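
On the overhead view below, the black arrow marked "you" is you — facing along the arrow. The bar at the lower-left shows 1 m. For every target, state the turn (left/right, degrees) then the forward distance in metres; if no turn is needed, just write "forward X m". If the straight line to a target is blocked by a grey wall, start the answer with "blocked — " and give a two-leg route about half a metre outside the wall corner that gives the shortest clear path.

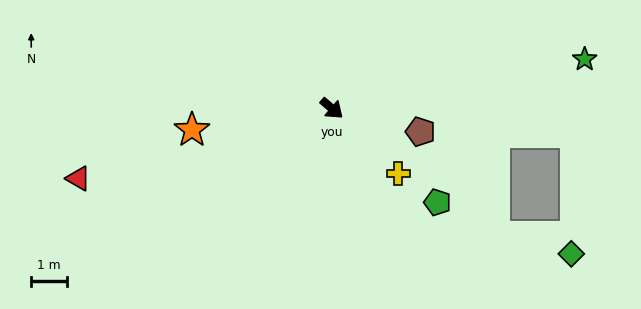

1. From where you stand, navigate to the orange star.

turn right 131°, forward 4.0 m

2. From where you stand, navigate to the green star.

turn left 52°, forward 7.2 m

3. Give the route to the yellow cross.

turn right 4°, forward 2.6 m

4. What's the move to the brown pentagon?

turn left 26°, forward 2.6 m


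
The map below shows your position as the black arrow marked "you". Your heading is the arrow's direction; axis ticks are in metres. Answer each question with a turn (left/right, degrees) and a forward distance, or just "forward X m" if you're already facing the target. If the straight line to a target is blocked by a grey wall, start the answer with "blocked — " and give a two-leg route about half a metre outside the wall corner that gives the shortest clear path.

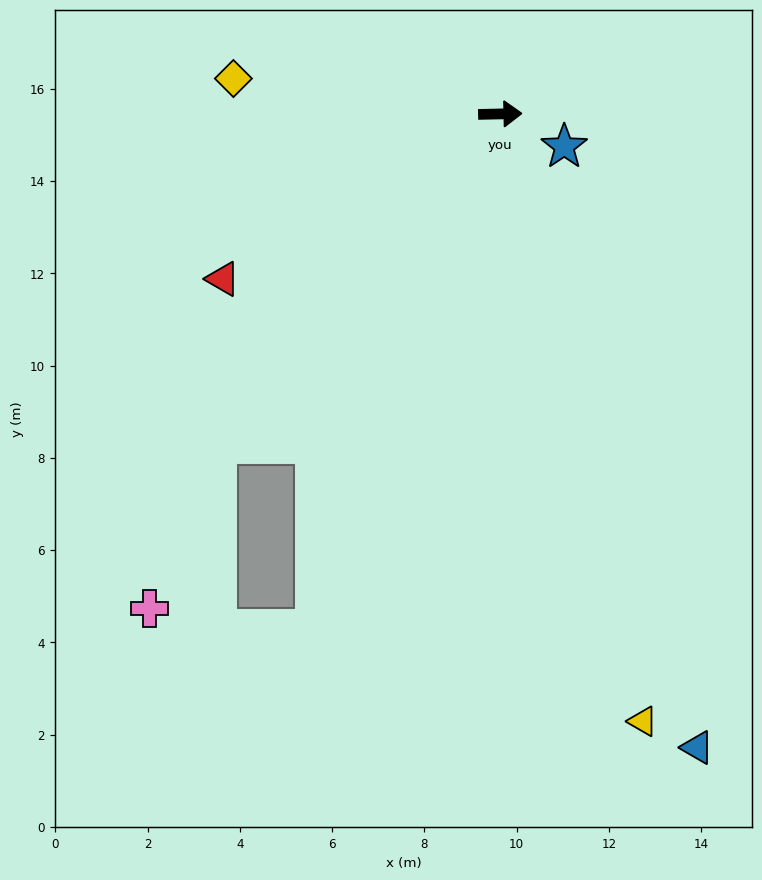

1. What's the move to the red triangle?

turn right 151°, forward 7.0 m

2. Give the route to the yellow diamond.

turn left 171°, forward 5.8 m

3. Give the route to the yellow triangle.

turn right 78°, forward 13.5 m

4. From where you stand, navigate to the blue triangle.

turn right 74°, forward 14.4 m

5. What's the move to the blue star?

turn right 28°, forward 1.6 m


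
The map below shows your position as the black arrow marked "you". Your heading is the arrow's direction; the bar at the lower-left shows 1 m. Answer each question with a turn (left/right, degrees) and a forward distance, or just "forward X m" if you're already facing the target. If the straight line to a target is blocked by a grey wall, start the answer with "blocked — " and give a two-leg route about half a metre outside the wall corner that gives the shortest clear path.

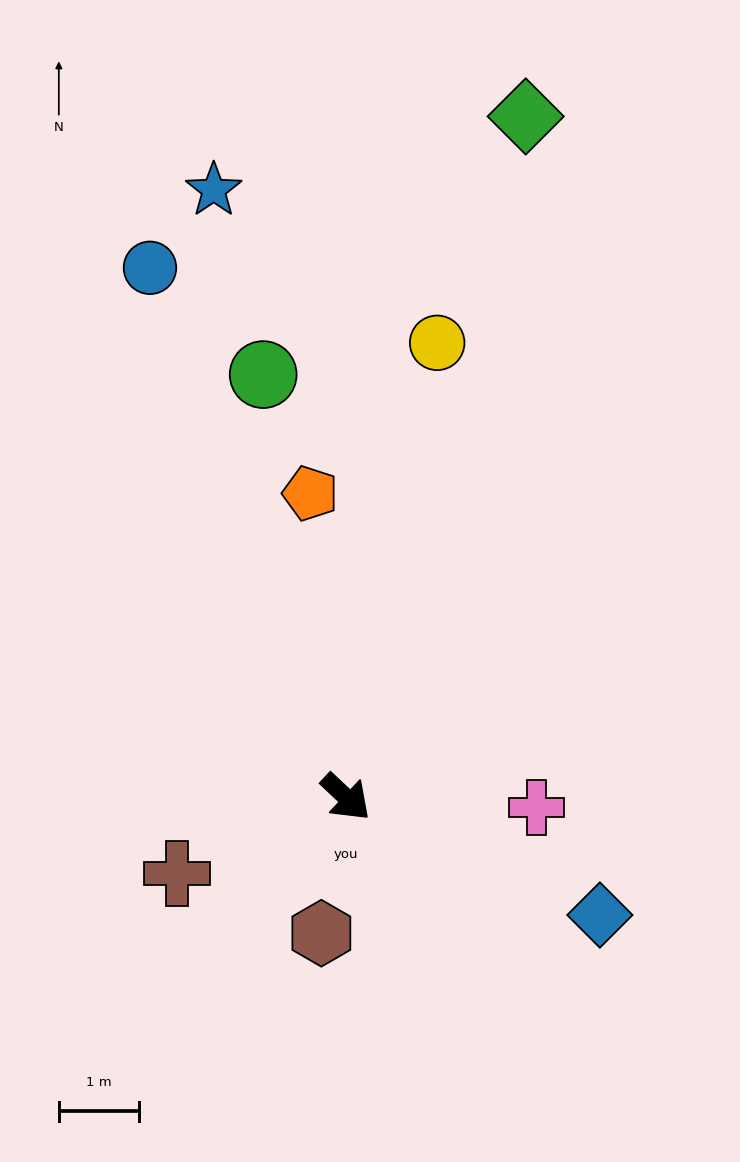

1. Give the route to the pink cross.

turn left 40°, forward 2.4 m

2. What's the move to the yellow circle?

turn left 122°, forward 5.8 m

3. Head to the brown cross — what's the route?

turn right 113°, forward 2.3 m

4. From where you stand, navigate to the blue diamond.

turn left 18°, forward 3.5 m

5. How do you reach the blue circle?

turn left 154°, forward 7.0 m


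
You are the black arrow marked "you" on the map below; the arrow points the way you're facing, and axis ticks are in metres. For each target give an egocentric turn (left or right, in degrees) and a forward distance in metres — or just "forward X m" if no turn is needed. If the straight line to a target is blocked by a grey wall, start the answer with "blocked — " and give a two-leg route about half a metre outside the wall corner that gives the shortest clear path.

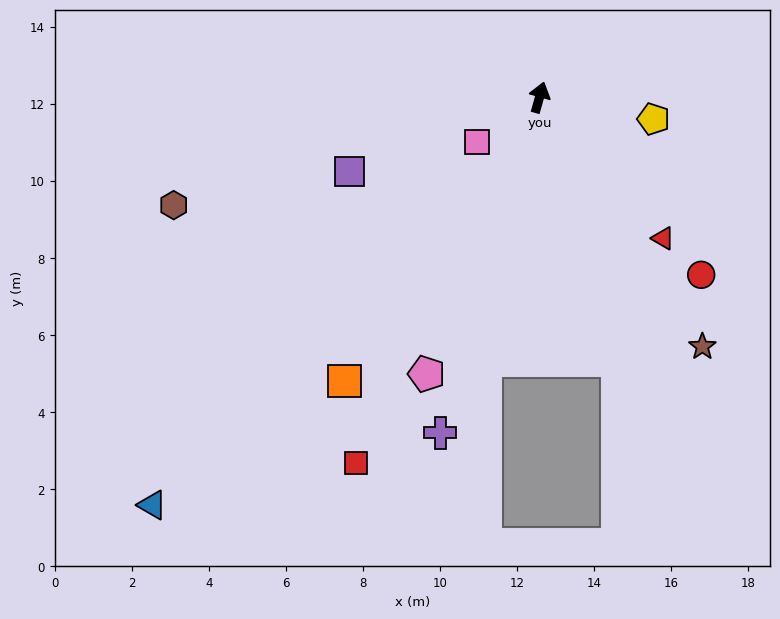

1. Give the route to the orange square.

turn left 161°, forward 8.9 m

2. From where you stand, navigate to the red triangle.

turn right 123°, forward 4.9 m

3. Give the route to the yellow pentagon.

turn right 85°, forward 3.0 m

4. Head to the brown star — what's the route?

turn right 131°, forward 7.7 m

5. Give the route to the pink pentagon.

turn left 174°, forward 7.8 m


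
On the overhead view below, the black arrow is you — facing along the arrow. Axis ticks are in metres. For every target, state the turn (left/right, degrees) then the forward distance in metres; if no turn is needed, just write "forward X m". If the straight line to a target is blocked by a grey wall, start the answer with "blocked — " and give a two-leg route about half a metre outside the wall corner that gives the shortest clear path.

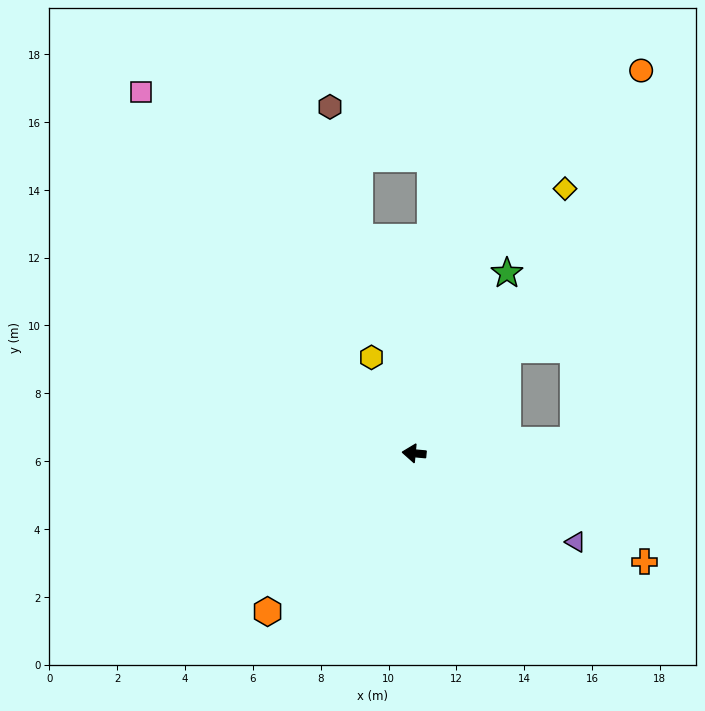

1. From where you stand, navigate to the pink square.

turn right 48°, forward 13.4 m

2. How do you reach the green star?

turn right 112°, forward 6.0 m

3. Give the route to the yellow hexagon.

turn right 61°, forward 3.1 m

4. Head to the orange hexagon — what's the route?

turn left 53°, forward 6.4 m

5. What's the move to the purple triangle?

turn left 157°, forward 5.4 m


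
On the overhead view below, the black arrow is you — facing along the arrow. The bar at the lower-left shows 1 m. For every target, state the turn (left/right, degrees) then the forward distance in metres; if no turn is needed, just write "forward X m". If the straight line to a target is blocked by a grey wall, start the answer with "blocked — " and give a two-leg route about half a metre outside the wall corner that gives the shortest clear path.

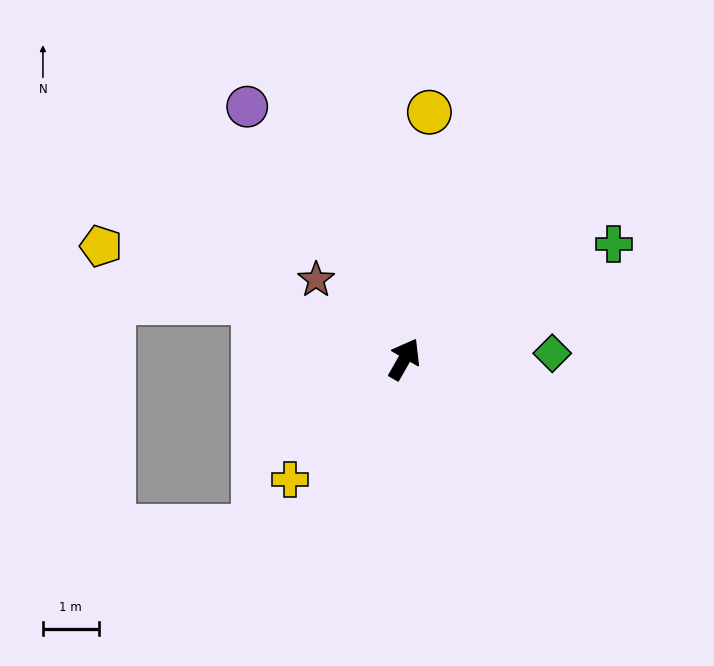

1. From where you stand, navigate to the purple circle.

turn left 62°, forward 5.3 m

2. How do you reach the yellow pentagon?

turn left 99°, forward 5.8 m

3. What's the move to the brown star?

turn left 78°, forward 2.1 m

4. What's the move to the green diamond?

turn right 58°, forward 2.7 m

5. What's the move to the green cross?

turn right 31°, forward 4.3 m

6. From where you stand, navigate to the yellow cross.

turn left 166°, forward 3.0 m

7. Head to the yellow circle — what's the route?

turn left 24°, forward 4.4 m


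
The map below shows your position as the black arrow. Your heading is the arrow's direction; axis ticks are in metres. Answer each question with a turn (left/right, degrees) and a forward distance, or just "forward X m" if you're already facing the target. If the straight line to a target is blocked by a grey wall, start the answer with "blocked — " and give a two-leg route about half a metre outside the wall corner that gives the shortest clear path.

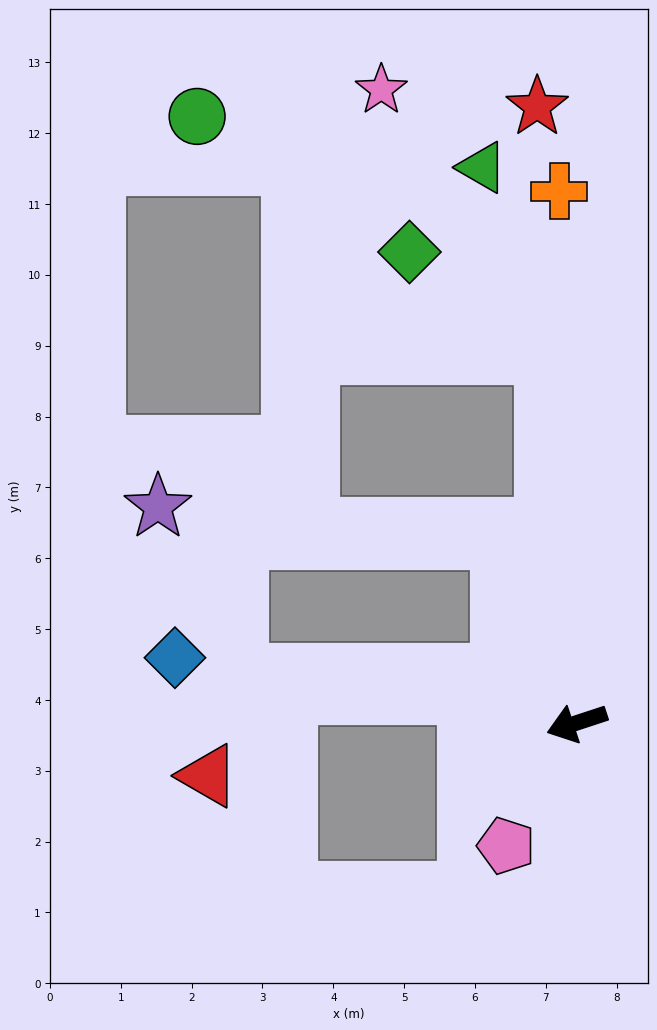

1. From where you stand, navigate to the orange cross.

turn right 106°, forward 7.5 m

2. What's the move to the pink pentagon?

turn left 42°, forward 2.0 m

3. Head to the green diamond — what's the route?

blocked — turn right 103°, forward 5.2 m, then turn left 48°, forward 2.4 m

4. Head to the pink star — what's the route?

blocked — turn right 103°, forward 5.2 m, then turn left 27°, forward 4.4 m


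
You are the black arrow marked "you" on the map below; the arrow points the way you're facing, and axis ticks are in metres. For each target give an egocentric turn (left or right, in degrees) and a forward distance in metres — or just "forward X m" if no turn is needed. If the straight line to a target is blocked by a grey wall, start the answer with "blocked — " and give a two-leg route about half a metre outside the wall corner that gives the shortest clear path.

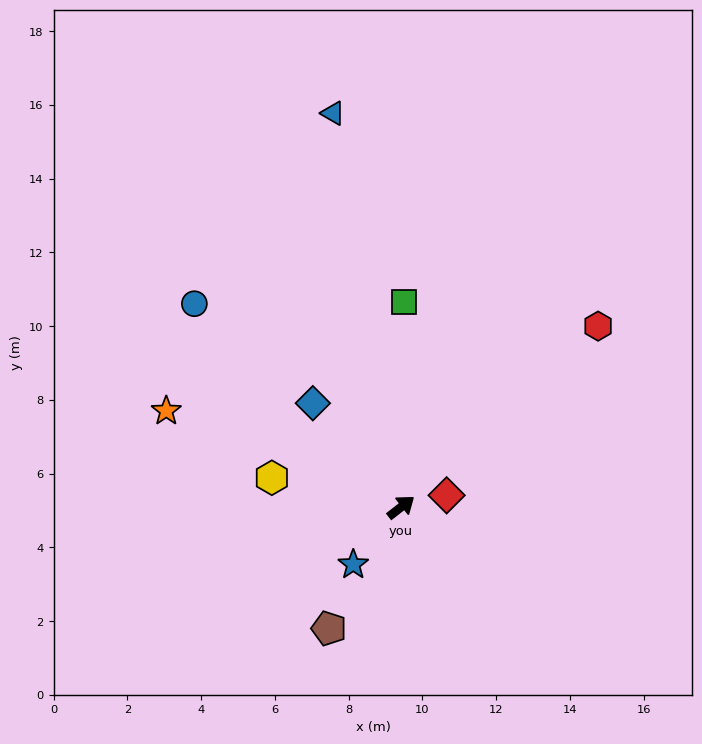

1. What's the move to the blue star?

turn right 168°, forward 2.0 m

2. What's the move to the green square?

turn left 51°, forward 5.6 m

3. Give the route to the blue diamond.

turn left 92°, forward 3.7 m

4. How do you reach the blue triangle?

turn left 62°, forward 10.8 m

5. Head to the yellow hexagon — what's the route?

turn left 129°, forward 3.6 m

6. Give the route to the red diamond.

turn right 23°, forward 1.3 m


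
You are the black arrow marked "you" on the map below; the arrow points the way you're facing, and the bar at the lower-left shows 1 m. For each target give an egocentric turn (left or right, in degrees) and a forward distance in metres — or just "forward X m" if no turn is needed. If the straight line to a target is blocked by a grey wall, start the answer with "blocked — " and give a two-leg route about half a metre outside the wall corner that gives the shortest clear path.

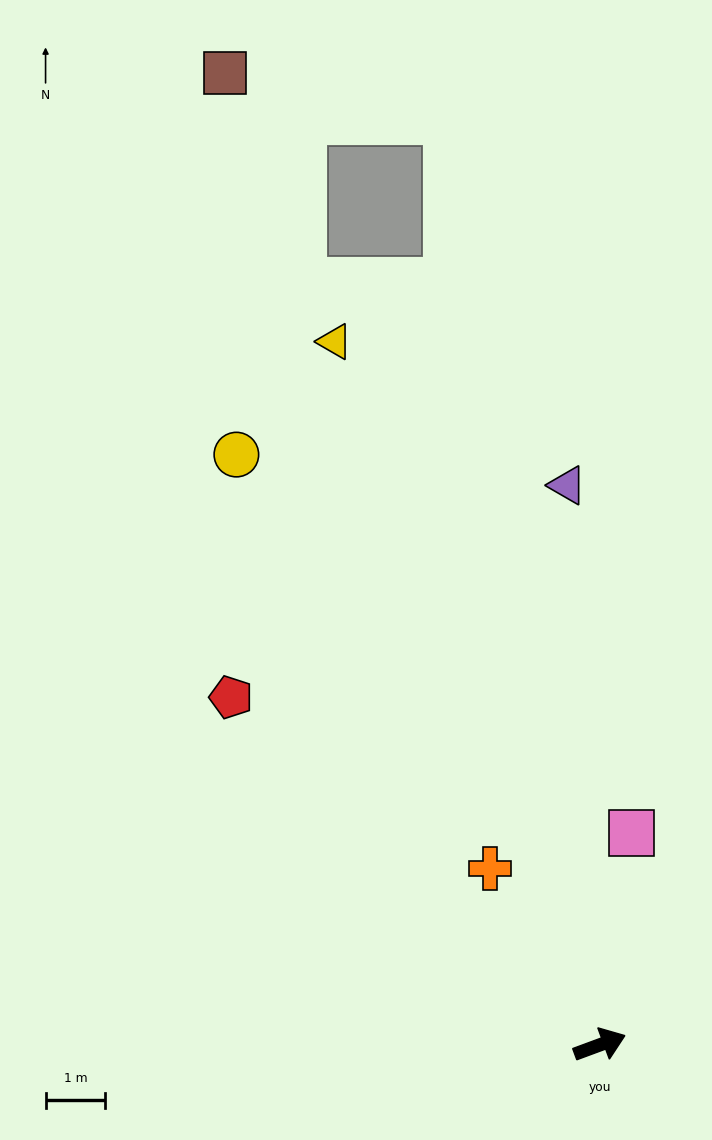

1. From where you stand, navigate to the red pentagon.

turn left 116°, forward 8.5 m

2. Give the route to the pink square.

turn left 61°, forward 3.6 m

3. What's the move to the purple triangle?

turn left 73°, forward 9.4 m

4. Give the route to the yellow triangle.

turn left 90°, forward 12.6 m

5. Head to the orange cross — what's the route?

turn left 102°, forward 3.5 m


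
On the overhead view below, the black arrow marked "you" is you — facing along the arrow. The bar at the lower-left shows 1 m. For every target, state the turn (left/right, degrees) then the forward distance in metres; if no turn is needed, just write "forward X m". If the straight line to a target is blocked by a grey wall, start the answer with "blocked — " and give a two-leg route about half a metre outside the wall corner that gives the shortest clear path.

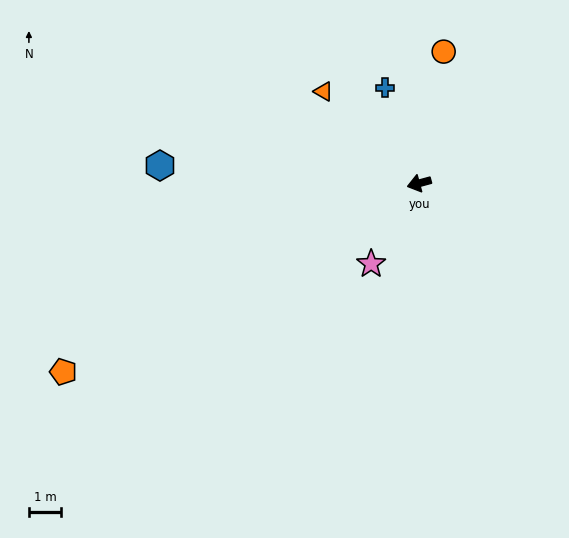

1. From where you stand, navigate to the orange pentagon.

turn left 13°, forward 12.4 m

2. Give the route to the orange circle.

turn right 116°, forward 4.1 m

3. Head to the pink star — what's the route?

turn left 44°, forward 2.9 m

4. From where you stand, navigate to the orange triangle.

turn right 59°, forward 4.1 m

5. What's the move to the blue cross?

turn right 85°, forward 3.1 m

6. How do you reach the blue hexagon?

turn right 19°, forward 8.0 m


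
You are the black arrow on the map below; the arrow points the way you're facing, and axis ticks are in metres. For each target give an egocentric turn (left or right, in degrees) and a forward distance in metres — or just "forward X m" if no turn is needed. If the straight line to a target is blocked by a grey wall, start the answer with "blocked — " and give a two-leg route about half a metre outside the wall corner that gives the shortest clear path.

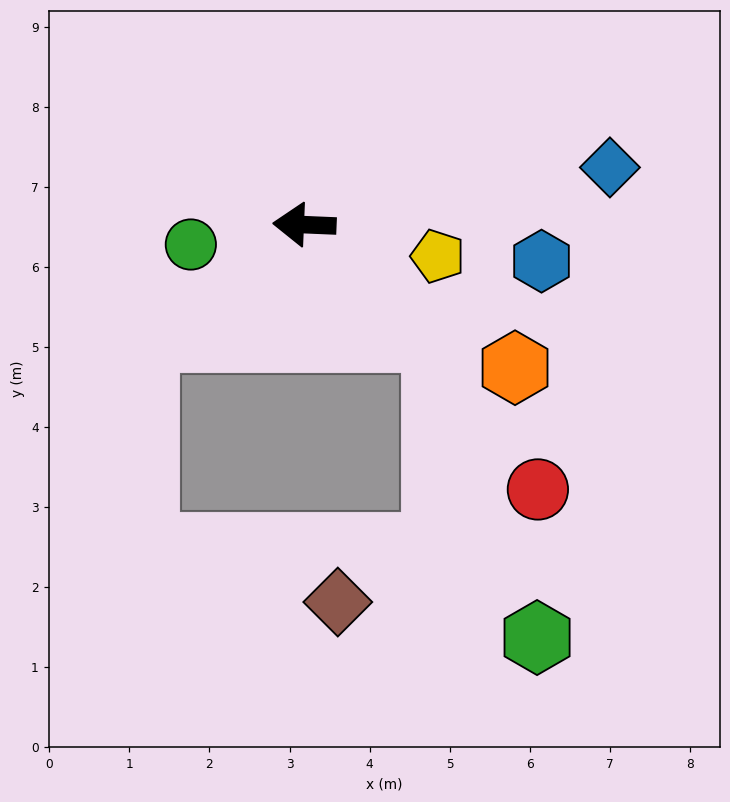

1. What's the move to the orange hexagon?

turn left 148°, forward 3.2 m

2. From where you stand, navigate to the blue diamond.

turn right 167°, forward 3.9 m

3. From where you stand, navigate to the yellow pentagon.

turn left 169°, forward 1.7 m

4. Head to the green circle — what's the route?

turn left 12°, forward 1.4 m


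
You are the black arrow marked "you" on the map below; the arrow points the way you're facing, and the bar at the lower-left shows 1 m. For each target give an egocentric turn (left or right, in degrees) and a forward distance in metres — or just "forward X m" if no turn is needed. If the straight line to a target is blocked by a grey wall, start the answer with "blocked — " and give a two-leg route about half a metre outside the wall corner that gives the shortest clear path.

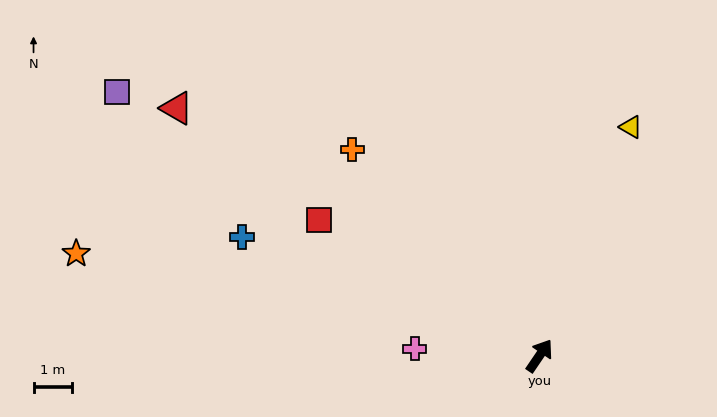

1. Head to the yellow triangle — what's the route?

turn left 12°, forward 6.4 m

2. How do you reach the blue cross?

turn left 102°, forward 8.3 m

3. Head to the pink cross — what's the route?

turn left 121°, forward 3.2 m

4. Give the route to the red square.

turn left 93°, forward 6.7 m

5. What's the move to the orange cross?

turn left 76°, forward 7.2 m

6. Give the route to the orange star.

turn left 112°, forward 12.3 m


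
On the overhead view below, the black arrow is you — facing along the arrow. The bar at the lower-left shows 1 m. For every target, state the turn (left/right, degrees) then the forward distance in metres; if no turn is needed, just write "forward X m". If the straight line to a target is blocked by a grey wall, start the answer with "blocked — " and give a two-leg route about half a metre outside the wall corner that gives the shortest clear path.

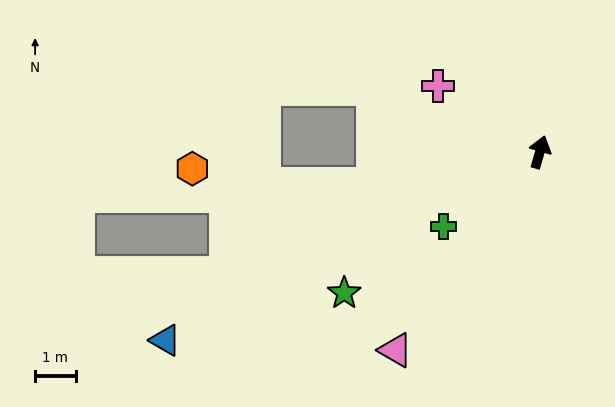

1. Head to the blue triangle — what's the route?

turn left 133°, forward 10.4 m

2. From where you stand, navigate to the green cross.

turn left 144°, forward 3.0 m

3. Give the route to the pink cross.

turn left 73°, forward 3.0 m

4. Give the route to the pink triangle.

turn left 160°, forward 6.1 m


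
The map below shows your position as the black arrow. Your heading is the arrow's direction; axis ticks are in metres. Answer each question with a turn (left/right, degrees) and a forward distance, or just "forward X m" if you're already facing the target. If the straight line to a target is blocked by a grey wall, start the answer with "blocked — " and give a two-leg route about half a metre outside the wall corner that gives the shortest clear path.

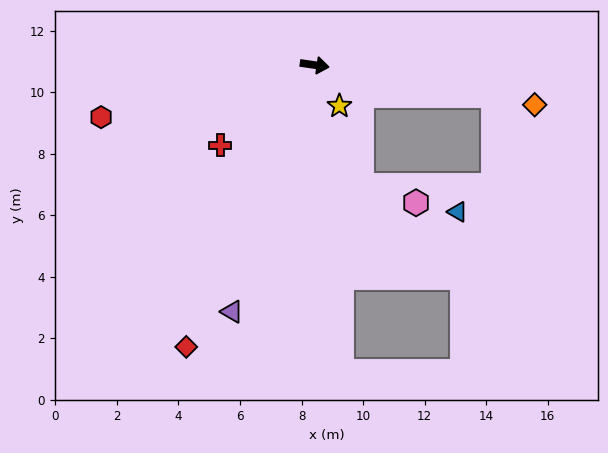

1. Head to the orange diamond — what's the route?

turn right 2°, forward 7.3 m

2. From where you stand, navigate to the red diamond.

turn right 106°, forward 10.1 m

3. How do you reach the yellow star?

turn right 51°, forward 1.6 m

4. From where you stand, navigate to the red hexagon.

turn right 158°, forward 7.1 m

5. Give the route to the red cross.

turn right 131°, forward 4.0 m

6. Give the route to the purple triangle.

turn right 100°, forward 8.5 m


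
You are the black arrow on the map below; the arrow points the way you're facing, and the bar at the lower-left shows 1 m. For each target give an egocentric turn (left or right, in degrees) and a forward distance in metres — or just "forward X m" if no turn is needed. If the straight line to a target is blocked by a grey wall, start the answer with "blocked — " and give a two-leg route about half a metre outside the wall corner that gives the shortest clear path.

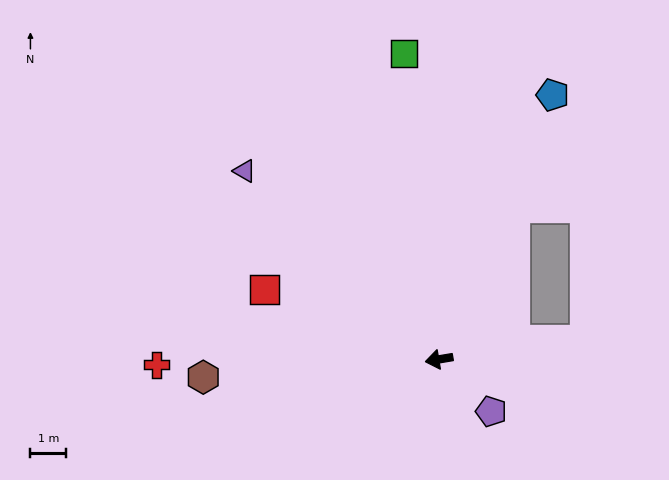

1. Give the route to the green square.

turn right 93°, forward 8.6 m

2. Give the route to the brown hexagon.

turn right 5°, forward 6.6 m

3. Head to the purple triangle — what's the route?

turn right 54°, forward 7.6 m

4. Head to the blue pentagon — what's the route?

turn right 123°, forward 8.0 m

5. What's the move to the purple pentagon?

turn left 126°, forward 2.1 m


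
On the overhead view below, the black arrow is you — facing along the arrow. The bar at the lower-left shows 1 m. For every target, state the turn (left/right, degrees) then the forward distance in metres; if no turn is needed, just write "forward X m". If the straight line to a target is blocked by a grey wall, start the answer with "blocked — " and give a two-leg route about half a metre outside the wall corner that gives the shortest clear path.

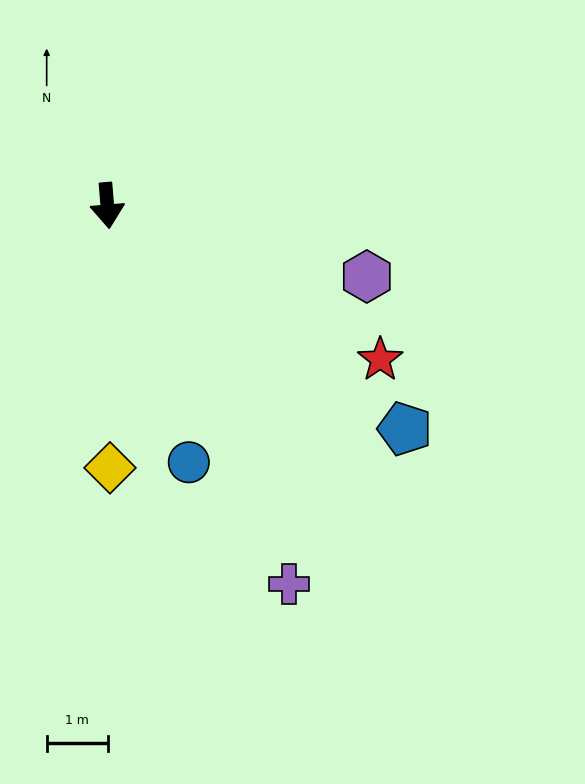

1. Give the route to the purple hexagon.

turn left 70°, forward 4.4 m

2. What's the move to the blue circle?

turn left 13°, forward 4.4 m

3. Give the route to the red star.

turn left 56°, forward 5.1 m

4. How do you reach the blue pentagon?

turn left 48°, forward 6.1 m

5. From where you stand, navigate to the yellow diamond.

turn right 4°, forward 4.3 m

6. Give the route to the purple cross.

turn left 21°, forward 6.8 m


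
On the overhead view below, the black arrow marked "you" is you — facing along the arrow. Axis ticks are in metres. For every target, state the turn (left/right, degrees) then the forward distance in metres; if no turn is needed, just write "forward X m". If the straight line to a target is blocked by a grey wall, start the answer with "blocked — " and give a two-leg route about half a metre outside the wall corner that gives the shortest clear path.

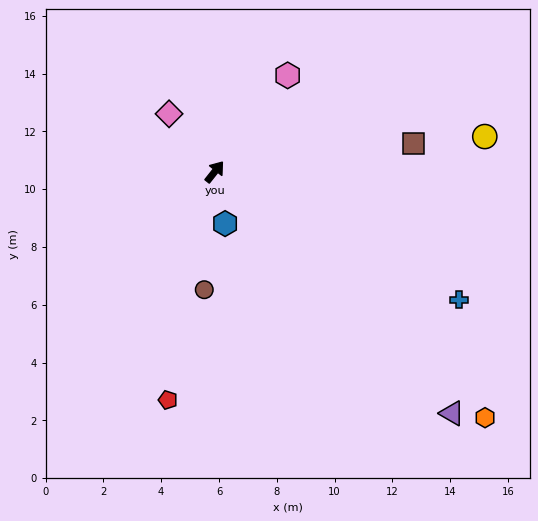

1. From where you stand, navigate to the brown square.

turn right 44°, forward 7.0 m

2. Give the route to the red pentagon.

turn right 153°, forward 8.1 m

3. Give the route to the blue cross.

turn right 79°, forward 9.5 m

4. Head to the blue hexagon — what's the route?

turn right 130°, forward 1.8 m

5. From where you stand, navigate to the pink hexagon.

forward 4.2 m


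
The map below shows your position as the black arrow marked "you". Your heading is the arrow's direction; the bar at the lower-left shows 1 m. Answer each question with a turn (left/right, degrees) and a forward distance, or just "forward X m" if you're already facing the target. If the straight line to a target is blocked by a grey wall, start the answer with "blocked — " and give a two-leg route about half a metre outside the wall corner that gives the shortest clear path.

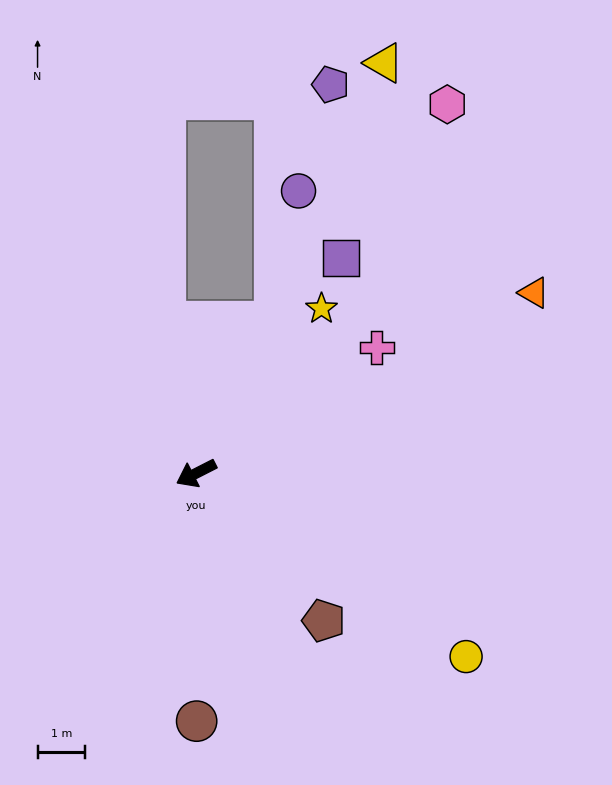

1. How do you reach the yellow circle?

turn left 119°, forward 6.8 m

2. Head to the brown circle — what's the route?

turn left 63°, forward 5.2 m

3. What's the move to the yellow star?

turn right 154°, forward 4.3 m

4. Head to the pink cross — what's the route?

turn right 172°, forward 4.6 m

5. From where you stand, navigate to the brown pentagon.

turn left 104°, forward 4.1 m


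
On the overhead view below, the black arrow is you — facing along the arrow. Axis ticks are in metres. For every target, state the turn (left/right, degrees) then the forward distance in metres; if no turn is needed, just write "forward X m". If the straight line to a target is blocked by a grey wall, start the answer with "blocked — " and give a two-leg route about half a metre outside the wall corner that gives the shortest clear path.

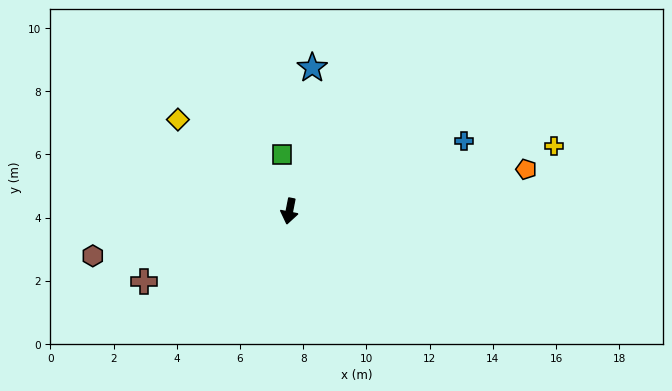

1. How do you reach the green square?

turn right 162°, forward 1.8 m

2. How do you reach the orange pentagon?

turn left 111°, forward 7.6 m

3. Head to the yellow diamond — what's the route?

turn right 118°, forward 4.6 m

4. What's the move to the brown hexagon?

turn right 66°, forward 6.4 m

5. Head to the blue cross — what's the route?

turn left 123°, forward 6.0 m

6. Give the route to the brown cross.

turn right 53°, forward 5.1 m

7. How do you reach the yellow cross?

turn left 115°, forward 8.6 m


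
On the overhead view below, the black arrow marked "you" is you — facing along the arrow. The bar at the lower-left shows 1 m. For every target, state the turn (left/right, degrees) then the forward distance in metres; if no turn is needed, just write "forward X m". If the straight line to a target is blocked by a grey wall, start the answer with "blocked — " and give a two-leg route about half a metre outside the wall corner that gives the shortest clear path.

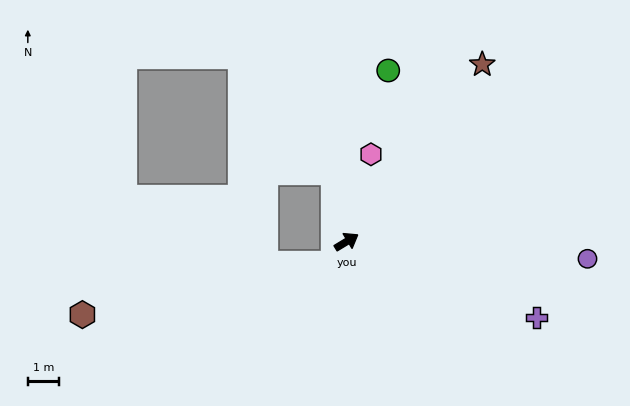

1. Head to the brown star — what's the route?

turn left 21°, forward 7.1 m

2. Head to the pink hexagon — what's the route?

turn left 43°, forward 2.9 m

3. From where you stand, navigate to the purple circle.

turn right 35°, forward 7.7 m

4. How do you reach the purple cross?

turn right 53°, forward 6.5 m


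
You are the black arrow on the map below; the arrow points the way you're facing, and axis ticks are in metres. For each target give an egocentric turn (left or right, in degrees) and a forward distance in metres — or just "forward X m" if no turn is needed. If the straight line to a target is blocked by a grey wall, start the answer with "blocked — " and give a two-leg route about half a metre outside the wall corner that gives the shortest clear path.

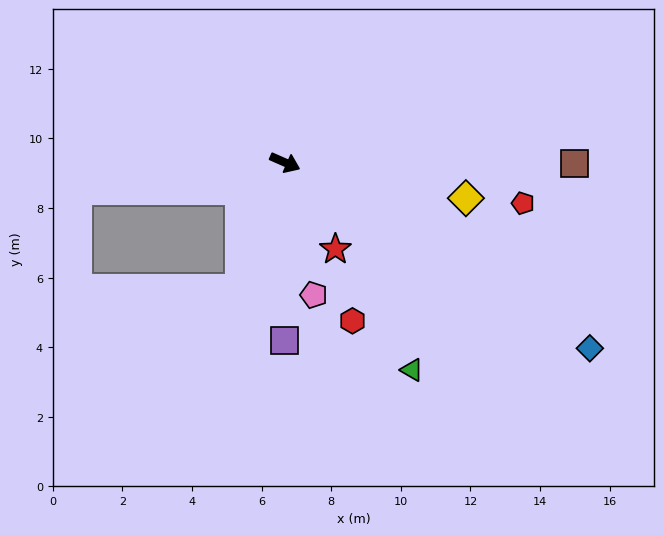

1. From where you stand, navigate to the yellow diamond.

turn left 13°, forward 5.3 m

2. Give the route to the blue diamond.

turn right 8°, forward 10.3 m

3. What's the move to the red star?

turn right 36°, forward 2.9 m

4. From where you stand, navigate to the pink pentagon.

turn right 54°, forward 3.9 m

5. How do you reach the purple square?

turn right 66°, forward 5.1 m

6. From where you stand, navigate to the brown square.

turn left 24°, forward 8.3 m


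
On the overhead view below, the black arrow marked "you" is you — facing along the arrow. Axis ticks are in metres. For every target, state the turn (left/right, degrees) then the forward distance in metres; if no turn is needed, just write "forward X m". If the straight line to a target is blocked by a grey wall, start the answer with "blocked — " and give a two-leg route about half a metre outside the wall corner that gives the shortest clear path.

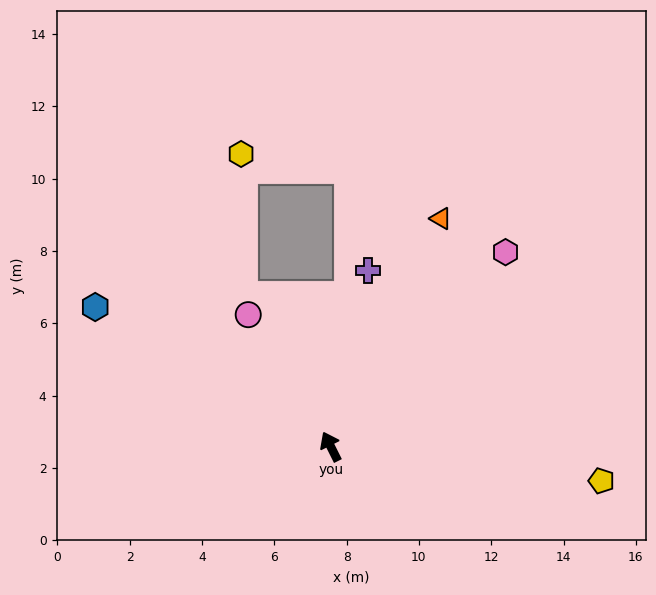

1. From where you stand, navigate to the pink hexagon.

turn right 68°, forward 7.2 m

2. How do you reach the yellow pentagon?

turn right 124°, forward 7.5 m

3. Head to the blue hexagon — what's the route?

turn left 33°, forward 7.6 m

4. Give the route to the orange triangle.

turn right 52°, forward 7.0 m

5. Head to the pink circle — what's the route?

turn left 5°, forward 4.3 m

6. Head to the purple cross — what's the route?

turn right 38°, forward 5.0 m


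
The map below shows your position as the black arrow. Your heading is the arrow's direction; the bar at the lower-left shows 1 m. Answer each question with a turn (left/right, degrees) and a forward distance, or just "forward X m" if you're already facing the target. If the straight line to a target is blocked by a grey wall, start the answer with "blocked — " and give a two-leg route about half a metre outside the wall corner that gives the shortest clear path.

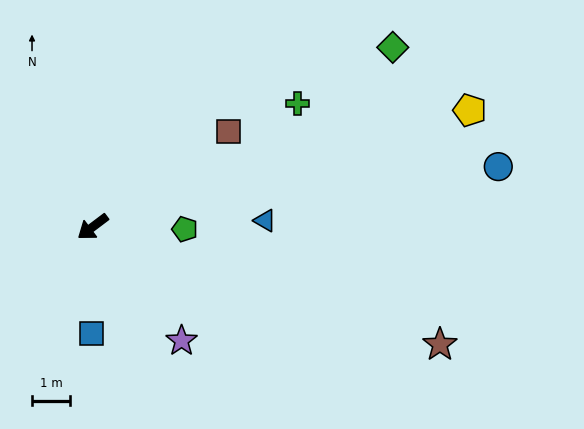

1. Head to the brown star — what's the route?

turn left 124°, forward 9.7 m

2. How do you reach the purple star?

turn left 91°, forward 3.8 m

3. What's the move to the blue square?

turn left 52°, forward 2.8 m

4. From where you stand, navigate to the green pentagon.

turn left 142°, forward 2.4 m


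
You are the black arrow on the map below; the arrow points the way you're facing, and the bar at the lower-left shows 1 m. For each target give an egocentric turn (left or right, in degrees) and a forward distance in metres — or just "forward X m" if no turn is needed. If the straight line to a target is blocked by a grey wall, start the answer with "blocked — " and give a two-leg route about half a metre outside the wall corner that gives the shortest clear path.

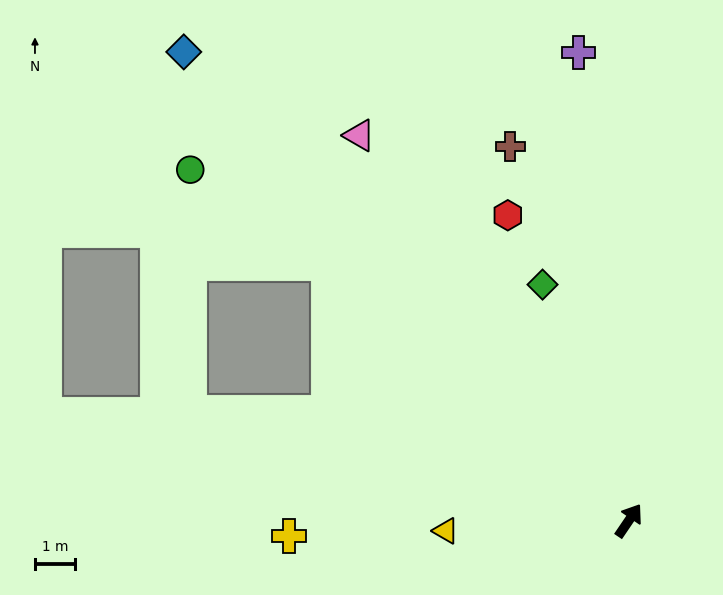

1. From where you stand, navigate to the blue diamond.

turn left 78°, forward 16.1 m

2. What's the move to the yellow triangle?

turn left 127°, forward 4.6 m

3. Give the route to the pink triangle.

turn left 69°, forward 11.7 m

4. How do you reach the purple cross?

turn left 40°, forward 11.7 m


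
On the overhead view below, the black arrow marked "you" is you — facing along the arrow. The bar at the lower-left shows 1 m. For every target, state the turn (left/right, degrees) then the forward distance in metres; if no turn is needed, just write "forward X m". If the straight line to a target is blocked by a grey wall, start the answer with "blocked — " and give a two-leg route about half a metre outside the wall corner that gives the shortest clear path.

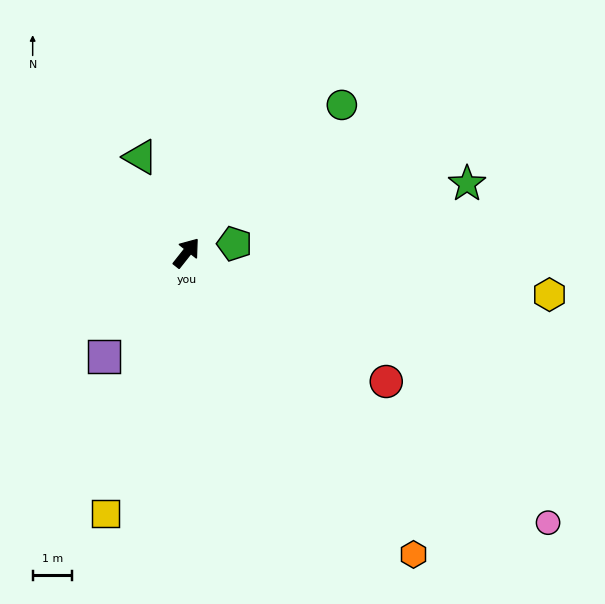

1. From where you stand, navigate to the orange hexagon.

turn right 105°, forward 9.5 m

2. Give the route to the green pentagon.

turn right 41°, forward 1.2 m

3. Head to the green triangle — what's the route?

turn left 64°, forward 2.7 m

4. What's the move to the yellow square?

turn right 159°, forward 6.9 m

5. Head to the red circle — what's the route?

turn right 84°, forward 6.0 m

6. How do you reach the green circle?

turn right 8°, forward 5.4 m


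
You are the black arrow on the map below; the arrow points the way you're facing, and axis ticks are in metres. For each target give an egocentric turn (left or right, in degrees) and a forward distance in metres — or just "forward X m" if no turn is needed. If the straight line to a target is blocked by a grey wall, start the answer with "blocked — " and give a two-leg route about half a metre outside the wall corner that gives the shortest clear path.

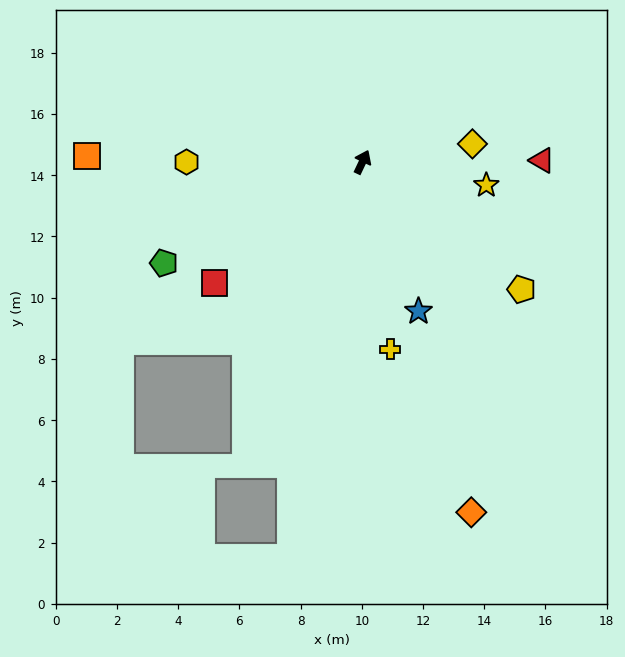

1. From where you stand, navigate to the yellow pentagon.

turn right 103°, forward 6.7 m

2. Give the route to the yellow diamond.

turn right 55°, forward 3.6 m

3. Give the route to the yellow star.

turn right 75°, forward 4.1 m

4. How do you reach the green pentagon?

turn left 142°, forward 7.3 m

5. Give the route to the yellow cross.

turn right 146°, forward 6.2 m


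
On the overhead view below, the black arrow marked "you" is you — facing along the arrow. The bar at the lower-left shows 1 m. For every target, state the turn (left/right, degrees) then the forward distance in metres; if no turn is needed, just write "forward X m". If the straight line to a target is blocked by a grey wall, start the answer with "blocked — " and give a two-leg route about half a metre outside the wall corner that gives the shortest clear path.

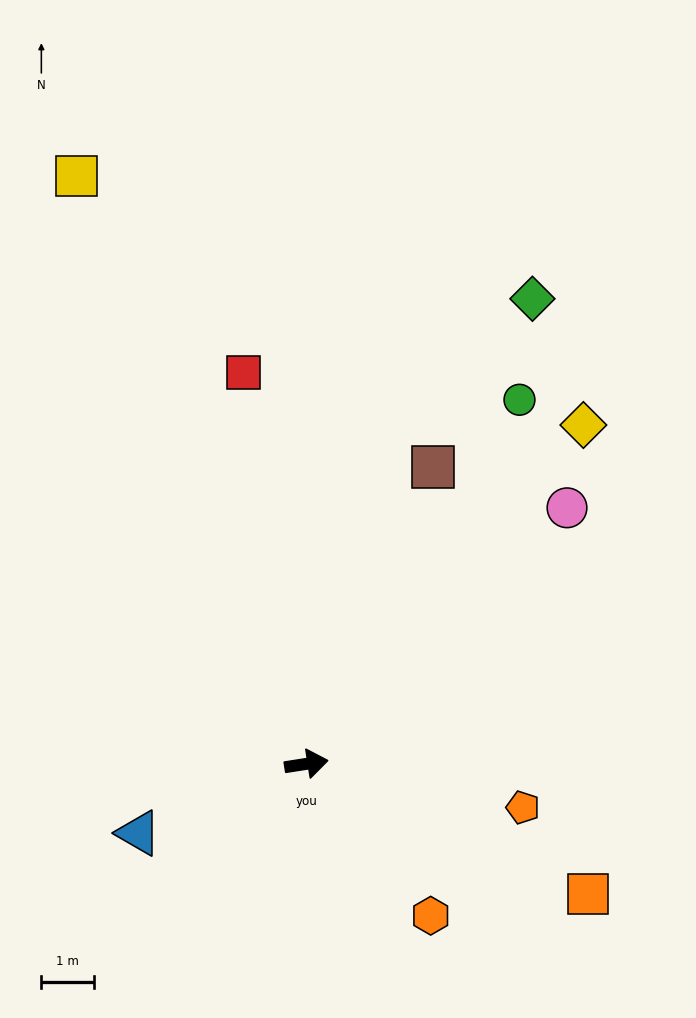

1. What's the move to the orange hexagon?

turn right 60°, forward 3.7 m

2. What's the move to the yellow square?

turn left 102°, forward 11.9 m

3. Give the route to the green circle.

turn left 51°, forward 7.9 m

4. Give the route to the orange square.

turn right 34°, forward 5.8 m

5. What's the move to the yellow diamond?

turn left 42°, forward 8.2 m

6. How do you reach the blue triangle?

turn right 166°, forward 3.4 m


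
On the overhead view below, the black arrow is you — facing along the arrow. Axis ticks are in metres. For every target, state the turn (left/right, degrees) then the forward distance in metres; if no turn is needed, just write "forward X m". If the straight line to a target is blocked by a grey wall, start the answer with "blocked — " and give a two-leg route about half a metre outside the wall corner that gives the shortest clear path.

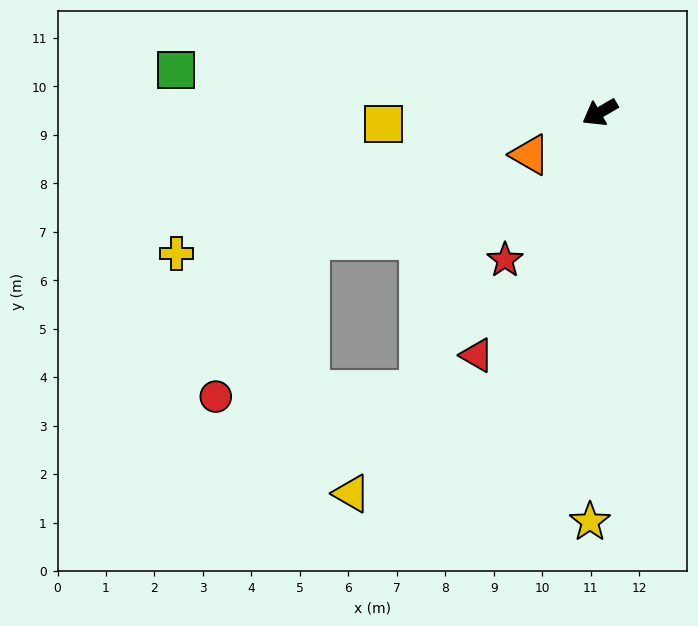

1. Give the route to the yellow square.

turn right 27°, forward 4.5 m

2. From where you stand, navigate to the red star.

turn left 27°, forward 3.6 m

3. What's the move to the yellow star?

turn left 58°, forward 8.4 m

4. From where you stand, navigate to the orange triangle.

forward 1.7 m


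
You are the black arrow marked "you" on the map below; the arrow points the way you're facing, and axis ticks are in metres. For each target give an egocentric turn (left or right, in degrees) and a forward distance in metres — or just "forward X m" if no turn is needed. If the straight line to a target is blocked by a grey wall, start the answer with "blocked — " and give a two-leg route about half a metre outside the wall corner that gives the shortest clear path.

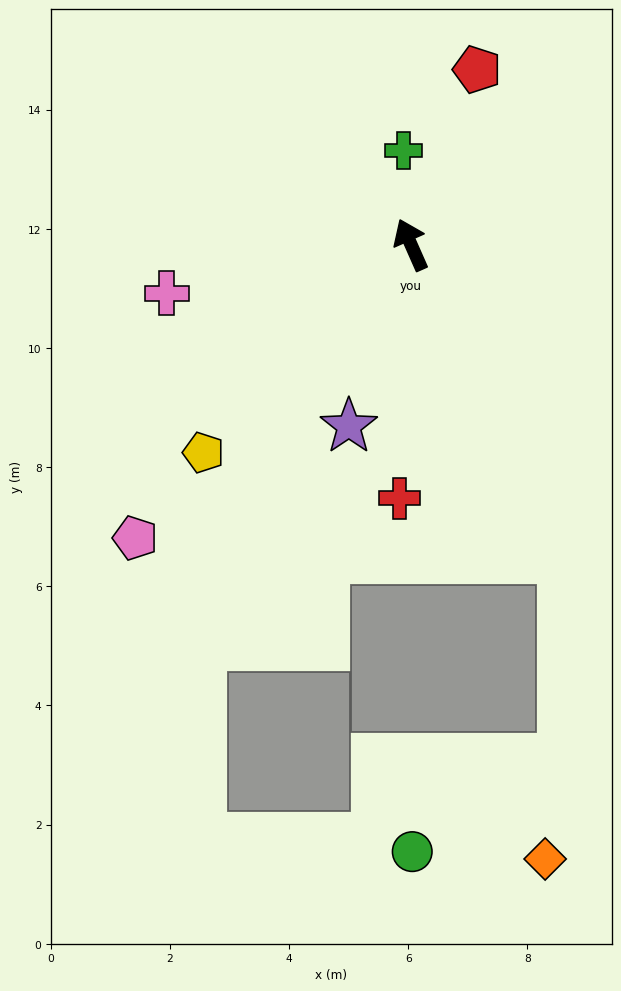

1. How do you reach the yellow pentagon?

turn left 111°, forward 4.9 m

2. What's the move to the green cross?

turn right 19°, forward 1.6 m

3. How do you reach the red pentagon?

turn right 45°, forward 3.1 m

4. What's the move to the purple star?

turn left 137°, forward 3.2 m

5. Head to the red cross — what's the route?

turn left 154°, forward 4.3 m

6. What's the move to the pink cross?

turn left 77°, forward 4.2 m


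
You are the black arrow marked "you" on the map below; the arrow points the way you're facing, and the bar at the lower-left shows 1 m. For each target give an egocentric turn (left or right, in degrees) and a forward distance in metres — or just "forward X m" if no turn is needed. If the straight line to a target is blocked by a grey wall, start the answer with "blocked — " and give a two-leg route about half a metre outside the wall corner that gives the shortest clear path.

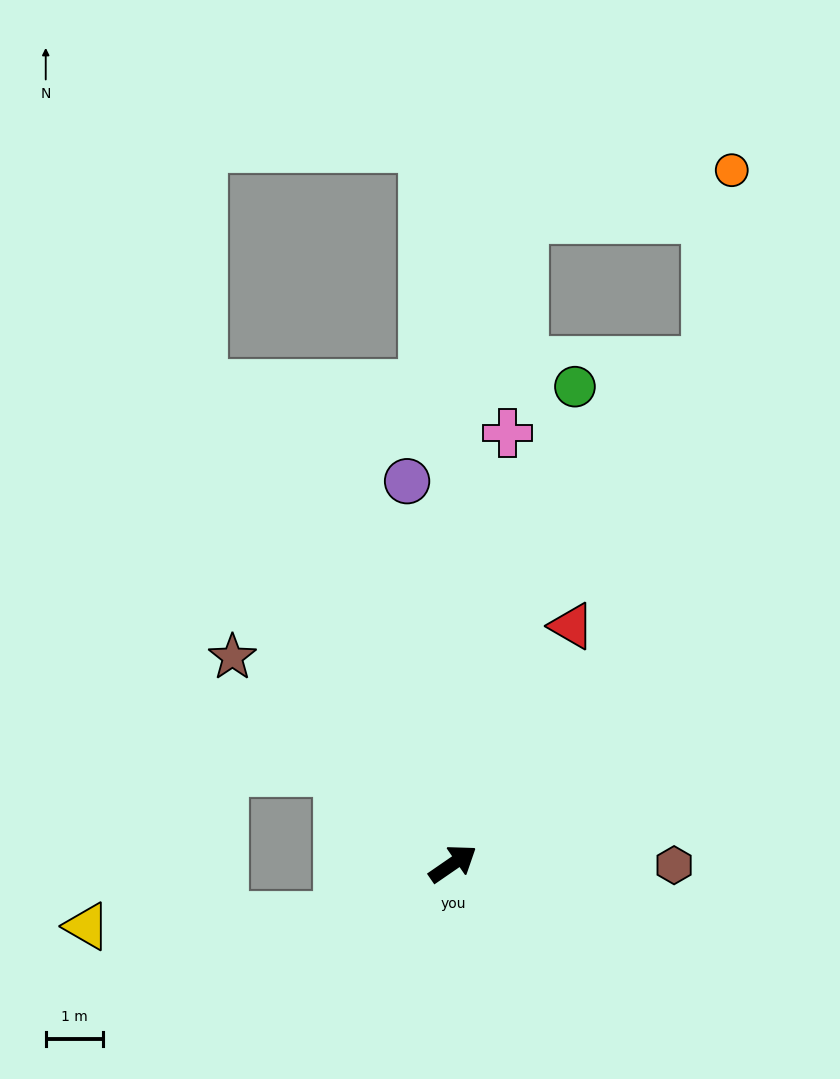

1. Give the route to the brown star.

turn left 102°, forward 5.2 m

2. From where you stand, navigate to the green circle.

turn left 41°, forward 8.5 m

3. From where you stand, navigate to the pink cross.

turn left 48°, forward 7.5 m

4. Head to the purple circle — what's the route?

turn left 62°, forward 6.7 m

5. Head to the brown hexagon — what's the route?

turn right 35°, forward 3.8 m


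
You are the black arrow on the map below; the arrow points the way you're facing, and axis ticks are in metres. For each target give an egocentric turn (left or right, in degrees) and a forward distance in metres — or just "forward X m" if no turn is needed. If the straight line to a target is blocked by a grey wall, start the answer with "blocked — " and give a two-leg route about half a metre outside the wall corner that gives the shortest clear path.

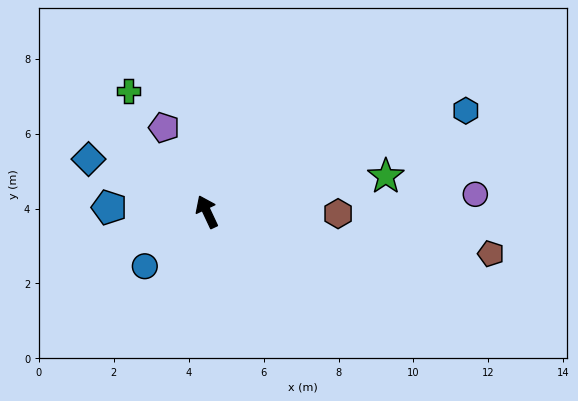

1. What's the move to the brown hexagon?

turn right 116°, forward 3.5 m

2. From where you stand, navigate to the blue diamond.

turn left 41°, forward 3.5 m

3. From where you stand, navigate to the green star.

turn right 104°, forward 4.9 m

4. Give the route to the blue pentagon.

turn left 62°, forward 2.6 m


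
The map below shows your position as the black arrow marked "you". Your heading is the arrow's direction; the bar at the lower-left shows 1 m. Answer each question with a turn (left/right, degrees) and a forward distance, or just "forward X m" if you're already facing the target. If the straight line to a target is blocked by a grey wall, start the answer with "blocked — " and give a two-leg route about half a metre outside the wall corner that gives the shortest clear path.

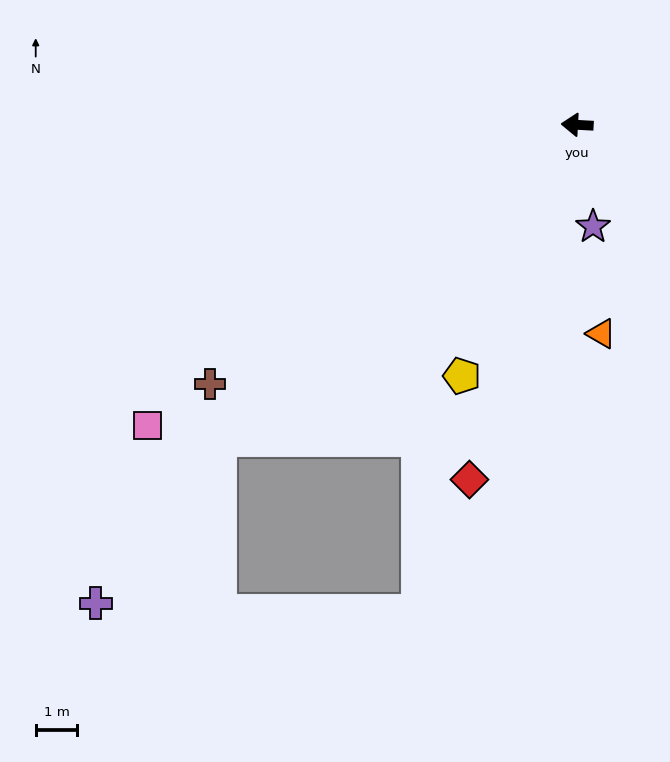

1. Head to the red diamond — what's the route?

turn left 76°, forward 8.9 m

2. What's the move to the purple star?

turn left 102°, forward 2.5 m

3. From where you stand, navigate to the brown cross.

turn left 38°, forward 10.8 m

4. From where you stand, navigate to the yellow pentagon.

turn left 69°, forward 6.6 m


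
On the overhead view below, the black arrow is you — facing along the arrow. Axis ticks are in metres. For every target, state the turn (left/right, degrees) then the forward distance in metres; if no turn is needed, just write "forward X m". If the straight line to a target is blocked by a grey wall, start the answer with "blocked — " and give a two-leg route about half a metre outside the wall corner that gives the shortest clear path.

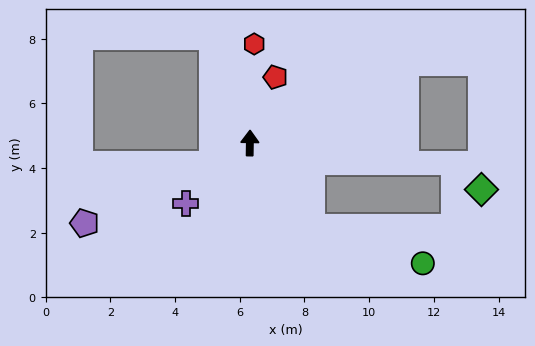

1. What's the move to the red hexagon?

forward 3.1 m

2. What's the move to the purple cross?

turn left 134°, forward 2.7 m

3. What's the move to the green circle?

blocked — turn right 143°, forward 3.2 m, then turn left 36°, forward 3.6 m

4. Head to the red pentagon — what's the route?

turn right 20°, forward 2.2 m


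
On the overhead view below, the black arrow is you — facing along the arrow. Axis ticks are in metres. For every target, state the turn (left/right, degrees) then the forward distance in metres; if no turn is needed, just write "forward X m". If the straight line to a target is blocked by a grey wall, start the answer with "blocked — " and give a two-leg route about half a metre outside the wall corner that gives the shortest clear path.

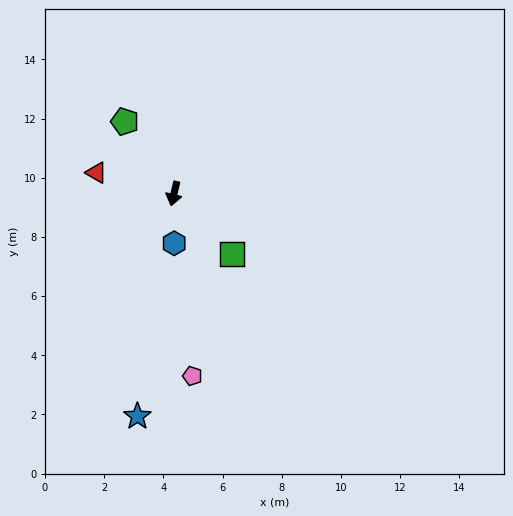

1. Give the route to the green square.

turn left 57°, forward 2.8 m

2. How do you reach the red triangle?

turn right 92°, forward 2.7 m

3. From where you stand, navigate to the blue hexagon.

turn left 14°, forward 1.7 m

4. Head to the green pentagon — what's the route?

turn right 132°, forward 2.9 m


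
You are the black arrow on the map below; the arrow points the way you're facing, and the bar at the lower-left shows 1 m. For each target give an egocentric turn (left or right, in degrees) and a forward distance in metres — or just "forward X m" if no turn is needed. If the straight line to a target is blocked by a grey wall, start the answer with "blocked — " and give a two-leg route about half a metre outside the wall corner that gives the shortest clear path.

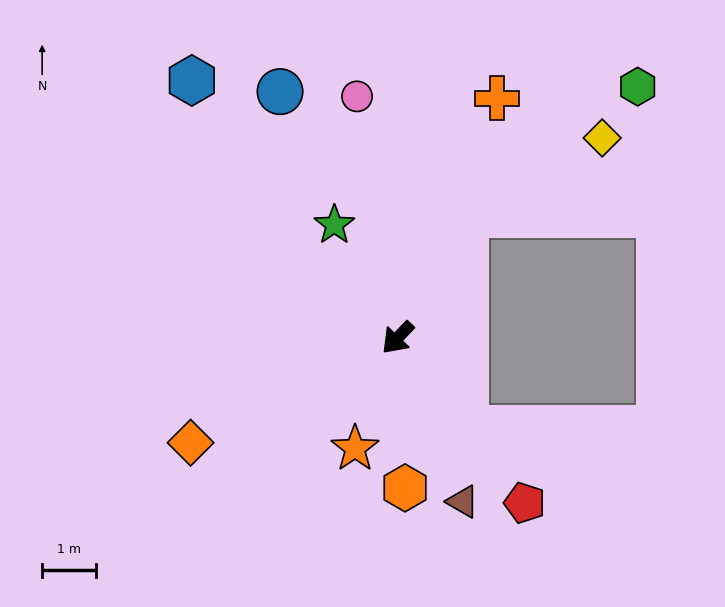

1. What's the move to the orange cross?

turn right 159°, forward 4.8 m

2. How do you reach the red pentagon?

turn left 81°, forward 3.9 m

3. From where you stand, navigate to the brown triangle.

turn left 65°, forward 3.3 m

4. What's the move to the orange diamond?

turn right 20°, forward 4.3 m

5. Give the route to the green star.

turn right 107°, forward 2.4 m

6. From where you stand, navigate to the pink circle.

turn right 127°, forward 4.6 m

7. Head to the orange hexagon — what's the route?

turn left 46°, forward 2.8 m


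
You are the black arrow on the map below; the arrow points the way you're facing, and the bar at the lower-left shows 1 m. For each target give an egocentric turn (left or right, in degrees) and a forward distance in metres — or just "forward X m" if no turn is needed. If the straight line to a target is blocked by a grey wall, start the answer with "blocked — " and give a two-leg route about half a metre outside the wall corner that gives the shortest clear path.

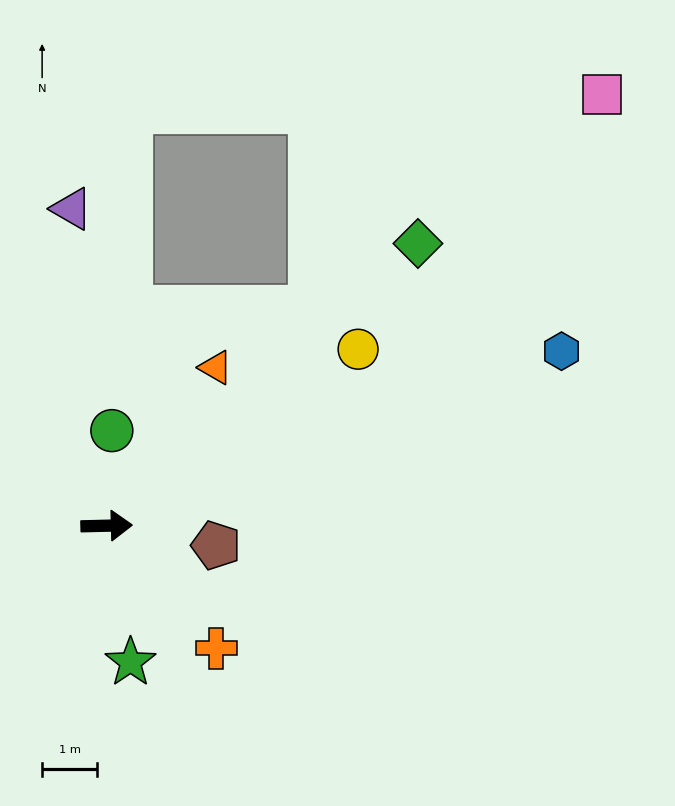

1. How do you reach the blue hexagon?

turn left 20°, forward 8.9 m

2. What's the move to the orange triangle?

turn left 54°, forward 3.5 m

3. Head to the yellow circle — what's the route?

turn left 34°, forward 5.6 m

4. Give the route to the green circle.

turn left 85°, forward 1.7 m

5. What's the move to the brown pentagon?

turn right 12°, forward 2.0 m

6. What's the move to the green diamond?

turn left 41°, forward 7.6 m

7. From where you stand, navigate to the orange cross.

turn right 50°, forward 3.0 m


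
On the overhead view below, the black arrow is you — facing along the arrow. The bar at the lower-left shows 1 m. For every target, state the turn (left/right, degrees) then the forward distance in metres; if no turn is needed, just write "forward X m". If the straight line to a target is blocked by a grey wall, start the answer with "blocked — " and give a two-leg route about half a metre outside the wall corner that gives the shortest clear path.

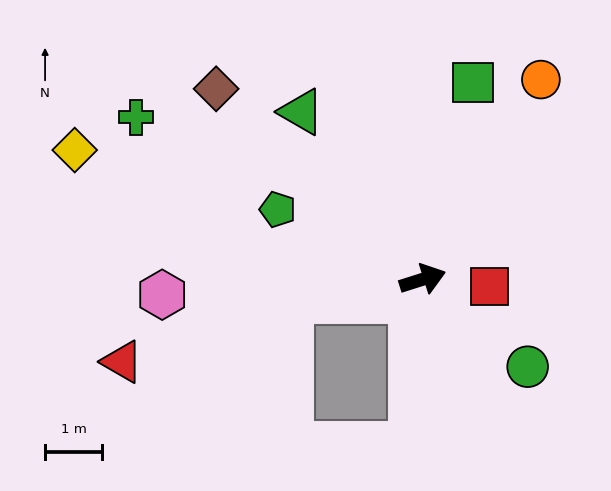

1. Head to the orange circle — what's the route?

turn left 42°, forward 4.1 m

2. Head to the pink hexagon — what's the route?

turn left 166°, forward 4.6 m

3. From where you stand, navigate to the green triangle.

turn left 108°, forward 3.6 m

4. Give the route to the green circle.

turn right 57°, forward 2.4 m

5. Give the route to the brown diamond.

turn left 120°, forward 4.9 m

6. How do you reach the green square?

turn left 58°, forward 3.5 m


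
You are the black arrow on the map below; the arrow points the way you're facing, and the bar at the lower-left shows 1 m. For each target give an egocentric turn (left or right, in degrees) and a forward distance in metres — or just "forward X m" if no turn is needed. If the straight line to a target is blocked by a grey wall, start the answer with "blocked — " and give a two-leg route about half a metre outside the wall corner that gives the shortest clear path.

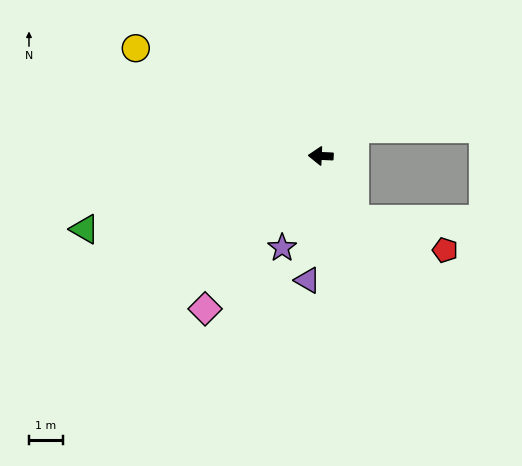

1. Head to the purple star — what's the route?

turn left 70°, forward 3.0 m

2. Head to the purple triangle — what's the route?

turn left 86°, forward 3.7 m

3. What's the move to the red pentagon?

blocked — turn left 121°, forward 2.1 m, then turn left 43°, forward 2.8 m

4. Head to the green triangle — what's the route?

turn left 20°, forward 7.4 m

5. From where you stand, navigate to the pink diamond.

turn left 55°, forward 5.7 m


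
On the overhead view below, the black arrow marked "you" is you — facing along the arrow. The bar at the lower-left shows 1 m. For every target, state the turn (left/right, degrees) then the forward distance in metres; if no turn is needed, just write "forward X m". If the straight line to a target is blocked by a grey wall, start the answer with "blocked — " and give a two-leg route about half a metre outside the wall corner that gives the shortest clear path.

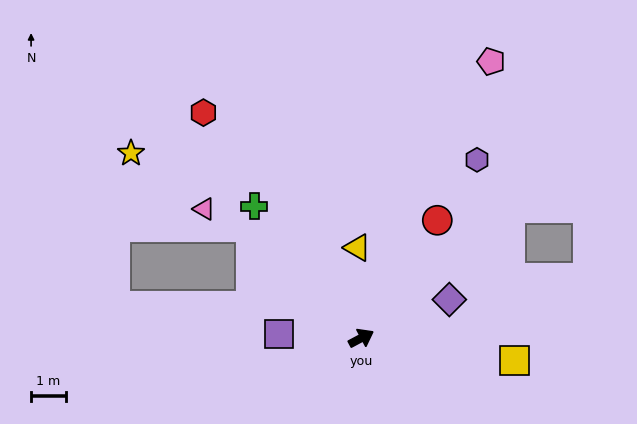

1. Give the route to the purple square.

turn left 149°, forward 2.4 m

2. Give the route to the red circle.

turn left 29°, forward 4.0 m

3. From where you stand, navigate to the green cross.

turn left 101°, forward 4.9 m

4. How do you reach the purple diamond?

turn right 5°, forward 2.8 m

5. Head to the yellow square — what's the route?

turn right 36°, forward 4.4 m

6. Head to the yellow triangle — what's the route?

turn left 64°, forward 2.6 m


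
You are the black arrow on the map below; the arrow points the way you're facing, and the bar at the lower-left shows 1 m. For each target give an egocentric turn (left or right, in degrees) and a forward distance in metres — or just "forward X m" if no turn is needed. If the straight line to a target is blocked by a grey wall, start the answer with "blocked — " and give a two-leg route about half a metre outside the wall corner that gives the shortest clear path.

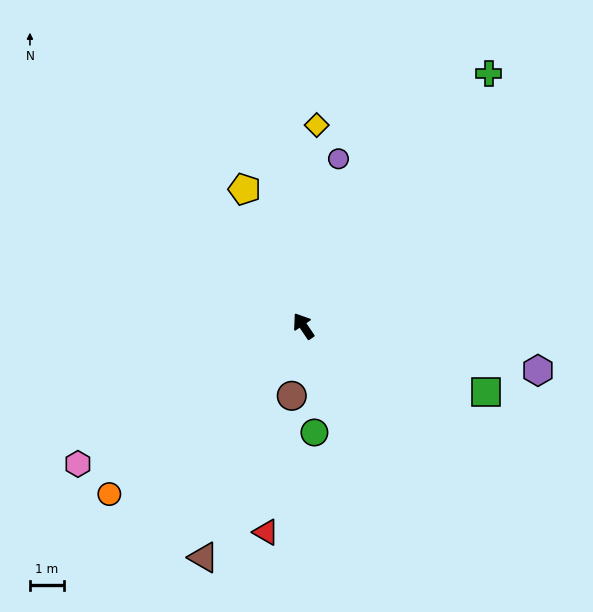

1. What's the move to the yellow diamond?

turn right 38°, forward 6.0 m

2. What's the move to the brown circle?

turn left 136°, forward 2.1 m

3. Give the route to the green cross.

turn right 70°, forward 9.3 m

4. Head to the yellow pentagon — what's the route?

turn right 11°, forward 4.4 m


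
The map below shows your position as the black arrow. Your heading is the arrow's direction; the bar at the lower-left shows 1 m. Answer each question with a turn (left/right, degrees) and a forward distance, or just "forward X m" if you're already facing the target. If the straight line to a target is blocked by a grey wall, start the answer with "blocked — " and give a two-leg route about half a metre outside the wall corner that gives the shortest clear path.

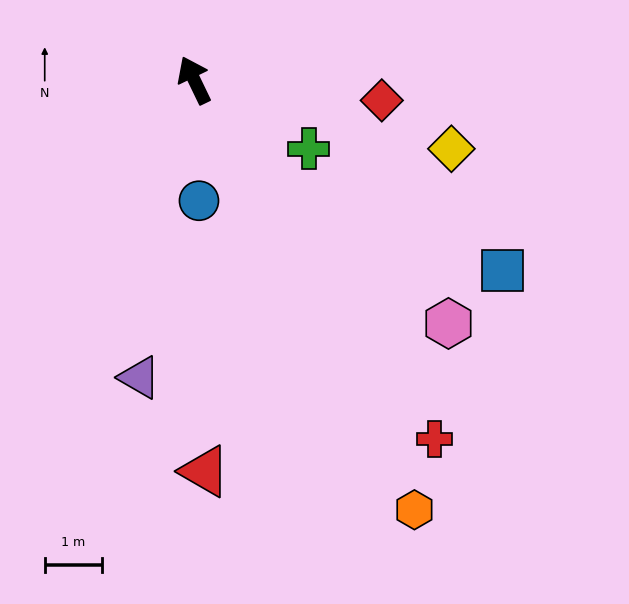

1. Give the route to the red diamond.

turn right 122°, forward 3.3 m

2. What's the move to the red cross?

turn right 172°, forward 7.5 m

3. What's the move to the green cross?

turn right 147°, forward 2.3 m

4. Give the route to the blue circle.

turn left 157°, forward 2.1 m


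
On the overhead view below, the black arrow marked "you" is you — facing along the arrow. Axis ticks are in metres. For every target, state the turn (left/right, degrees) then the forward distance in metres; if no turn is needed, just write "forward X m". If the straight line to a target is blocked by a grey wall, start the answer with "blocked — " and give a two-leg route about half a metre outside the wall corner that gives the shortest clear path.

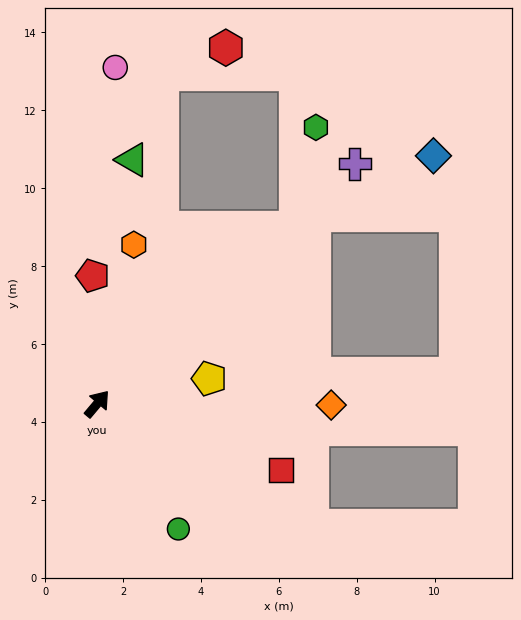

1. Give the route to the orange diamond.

turn right 50°, forward 6.0 m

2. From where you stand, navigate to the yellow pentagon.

turn right 37°, forward 2.9 m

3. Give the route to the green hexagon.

blocked — turn right 8°, forward 6.8 m, then turn left 37°, forward 2.6 m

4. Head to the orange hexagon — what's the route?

turn left 27°, forward 4.2 m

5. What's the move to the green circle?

turn right 107°, forward 3.8 m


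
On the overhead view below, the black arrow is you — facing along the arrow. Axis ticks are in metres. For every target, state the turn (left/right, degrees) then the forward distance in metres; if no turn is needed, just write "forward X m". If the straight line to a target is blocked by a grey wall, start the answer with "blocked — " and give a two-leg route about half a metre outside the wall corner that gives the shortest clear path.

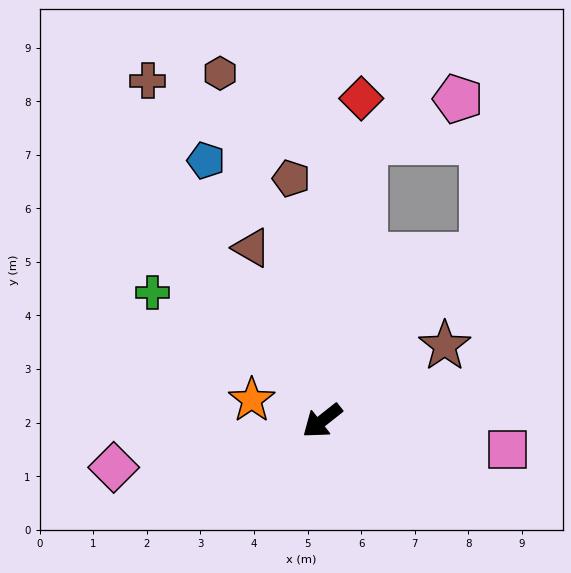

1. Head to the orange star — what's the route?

turn right 55°, forward 1.4 m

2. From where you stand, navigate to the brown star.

turn left 173°, forward 2.7 m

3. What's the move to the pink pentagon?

blocked — turn right 137°, forward 5.3 m, then turn right 57°, forward 1.9 m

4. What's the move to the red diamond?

turn right 135°, forward 6.1 m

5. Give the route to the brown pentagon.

turn right 121°, forward 4.6 m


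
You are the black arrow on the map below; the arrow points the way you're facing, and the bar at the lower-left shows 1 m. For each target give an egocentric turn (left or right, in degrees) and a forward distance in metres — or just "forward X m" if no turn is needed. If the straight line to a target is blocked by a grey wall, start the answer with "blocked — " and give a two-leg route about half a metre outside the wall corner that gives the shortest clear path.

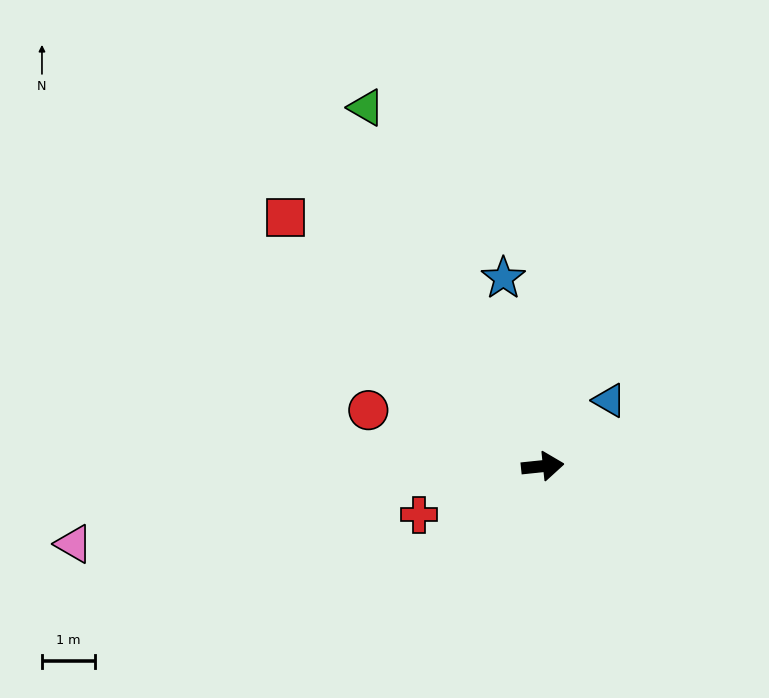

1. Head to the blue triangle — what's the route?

turn left 39°, forward 1.8 m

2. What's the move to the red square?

turn left 130°, forward 6.8 m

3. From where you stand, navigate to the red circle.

turn left 156°, forward 3.5 m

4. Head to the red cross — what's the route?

turn right 165°, forward 2.5 m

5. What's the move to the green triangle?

turn left 110°, forward 7.5 m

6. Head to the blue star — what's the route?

turn left 96°, forward 3.6 m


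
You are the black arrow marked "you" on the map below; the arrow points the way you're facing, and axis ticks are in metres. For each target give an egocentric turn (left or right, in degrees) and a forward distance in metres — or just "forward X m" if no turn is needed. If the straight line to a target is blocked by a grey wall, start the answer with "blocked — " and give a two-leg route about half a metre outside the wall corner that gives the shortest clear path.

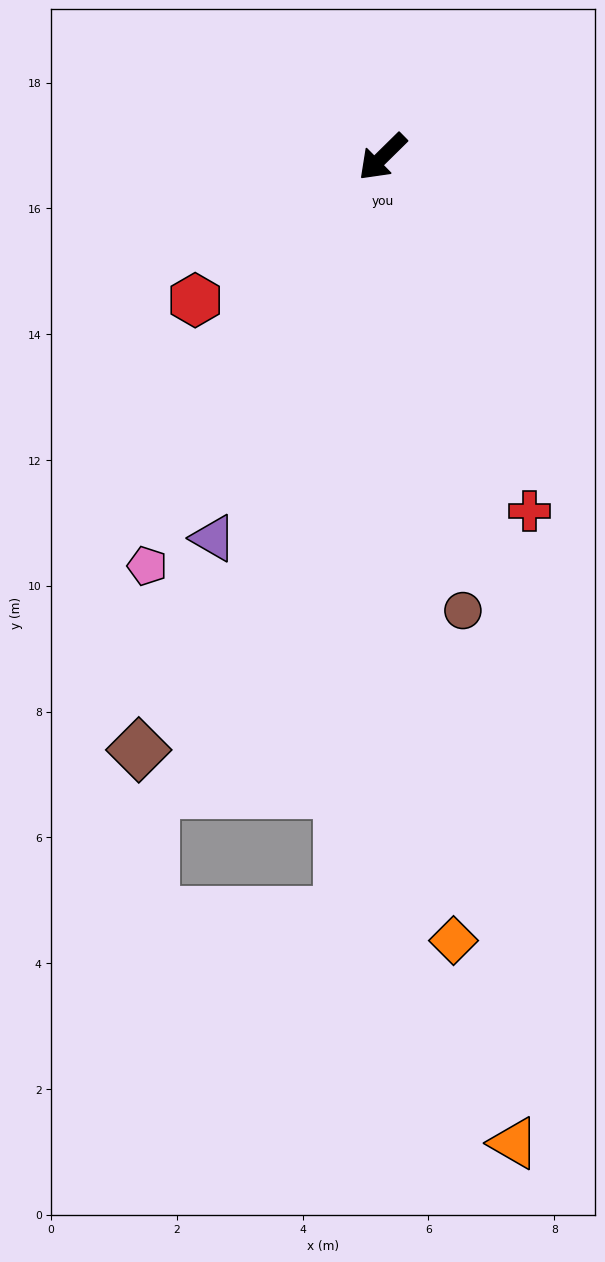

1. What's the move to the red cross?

turn left 68°, forward 6.1 m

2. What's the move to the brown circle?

turn left 55°, forward 7.3 m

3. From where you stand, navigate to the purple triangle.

turn left 21°, forward 6.6 m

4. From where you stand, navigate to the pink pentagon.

turn left 16°, forward 7.5 m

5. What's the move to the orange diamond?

turn left 51°, forward 12.5 m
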